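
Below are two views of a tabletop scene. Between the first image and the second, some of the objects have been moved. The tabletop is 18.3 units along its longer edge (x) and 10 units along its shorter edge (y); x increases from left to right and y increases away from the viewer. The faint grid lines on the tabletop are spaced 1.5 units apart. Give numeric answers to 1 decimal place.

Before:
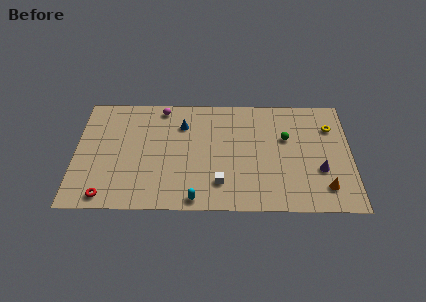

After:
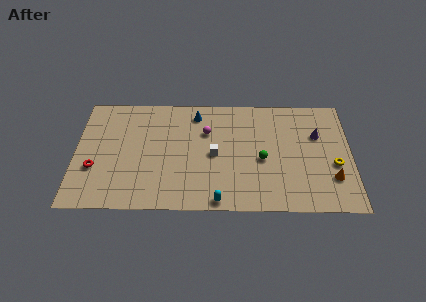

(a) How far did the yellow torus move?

3.3

The yellow torus moved from about (17.0, 7.3) to (17.2, 4.0), a distance of √(0.2² + 3.3²) ≈ 3.3.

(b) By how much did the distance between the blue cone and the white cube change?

-1.9

Before: roughly 5.7 units apart; after: 3.8. That's 1.9 units closer together.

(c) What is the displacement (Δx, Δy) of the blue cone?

(0.9, 1.0)

From the two frames, the blue cone sits at roughly (7.1, 7.4) before and (8.0, 8.4) after.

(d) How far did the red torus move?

2.5

From (2.1, 1.1) to (1.3, 3.5), the red torus covered √(0.8² + 2.4²) ≈ 2.5 units.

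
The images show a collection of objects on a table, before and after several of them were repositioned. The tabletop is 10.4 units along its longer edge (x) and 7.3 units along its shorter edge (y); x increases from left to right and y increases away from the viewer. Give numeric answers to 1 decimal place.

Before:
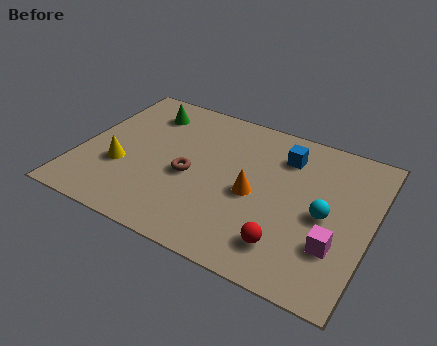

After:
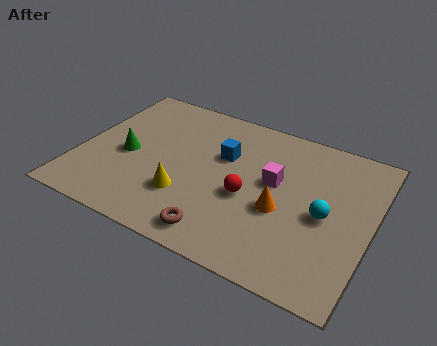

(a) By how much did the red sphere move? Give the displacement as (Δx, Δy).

(-1.6, 1.6)

The red sphere was at about (7.7, 1.5) and moved to about (6.1, 3.1).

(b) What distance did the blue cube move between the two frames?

2.3

The blue cube was near (7.1, 5.6) before and (5.0, 4.7) after, so it travelled √(2.1² + 0.9²) ≈ 2.3 units.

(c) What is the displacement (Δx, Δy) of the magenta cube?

(-2.4, 2.0)

From the two frames, the magenta cube sits at roughly (9.3, 2.2) before and (6.9, 4.2) after.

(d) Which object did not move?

the cyan sphere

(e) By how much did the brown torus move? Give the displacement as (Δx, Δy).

(1.4, -2.2)

From the two frames, the brown torus sits at roughly (4.0, 3.2) before and (5.4, 1.0) after.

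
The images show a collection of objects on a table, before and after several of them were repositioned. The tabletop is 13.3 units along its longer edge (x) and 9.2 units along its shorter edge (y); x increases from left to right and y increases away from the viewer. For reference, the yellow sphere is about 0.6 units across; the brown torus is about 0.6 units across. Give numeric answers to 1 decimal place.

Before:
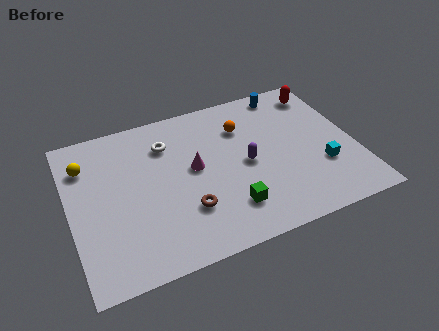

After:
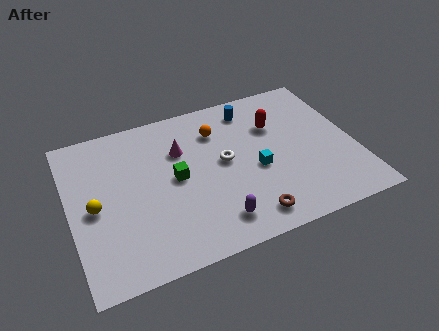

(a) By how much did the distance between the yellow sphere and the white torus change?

+2.3

They were about 3.8 units apart before and 6.1 after — 2.3 units further apart.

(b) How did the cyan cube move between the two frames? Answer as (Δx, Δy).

(-3.0, 0.9)

The cyan cube started near (11.6, 3.0) and ended near (8.6, 3.9).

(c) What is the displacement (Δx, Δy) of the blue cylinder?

(-1.8, -0.5)

The blue cylinder was at about (10.6, 8.2) and moved to about (8.8, 7.7).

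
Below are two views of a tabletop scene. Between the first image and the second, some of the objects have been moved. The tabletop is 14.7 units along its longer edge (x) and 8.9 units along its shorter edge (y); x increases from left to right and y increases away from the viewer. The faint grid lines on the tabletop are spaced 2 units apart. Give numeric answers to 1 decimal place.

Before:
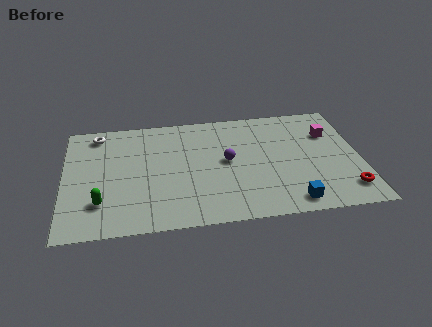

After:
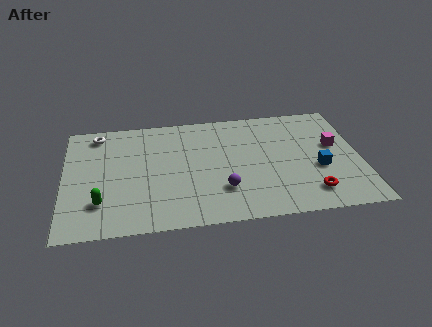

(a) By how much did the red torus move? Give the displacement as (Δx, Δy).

(-1.8, 0.0)

The red torus started near (13.9, 1.7) and ended near (12.1, 1.7).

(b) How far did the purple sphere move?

2.2

The purple sphere was near (8.1, 4.7) before and (7.8, 2.5) after, so it travelled √(0.3² + 2.2²) ≈ 2.2 units.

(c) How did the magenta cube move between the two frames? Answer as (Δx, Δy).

(0.2, -1.0)

The magenta cube started near (13.3, 6.2) and ended near (13.5, 5.2).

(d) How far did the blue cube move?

2.8

From (11.1, 1.1) to (12.6, 3.5), the blue cube covered √(1.5² + 2.4²) ≈ 2.8 units.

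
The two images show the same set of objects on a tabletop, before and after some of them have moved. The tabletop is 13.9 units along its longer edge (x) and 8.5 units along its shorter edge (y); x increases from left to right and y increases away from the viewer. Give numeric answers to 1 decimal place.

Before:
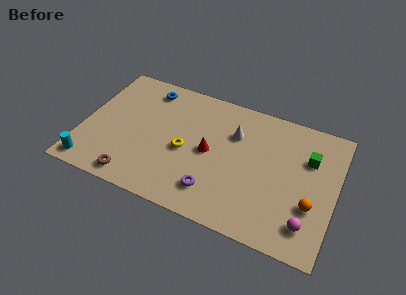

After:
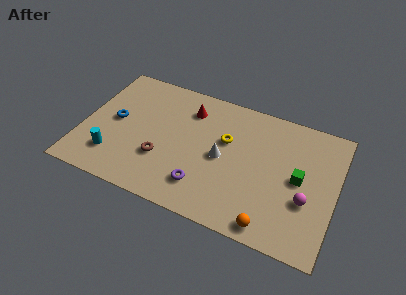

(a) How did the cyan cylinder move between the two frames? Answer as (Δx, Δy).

(1.1, 1.0)

The cyan cylinder was at about (0.8, 1.0) and moved to about (1.9, 2.0).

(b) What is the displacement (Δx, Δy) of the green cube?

(-0.4, -1.5)

The green cube started near (12.3, 5.8) and ended near (11.9, 4.3).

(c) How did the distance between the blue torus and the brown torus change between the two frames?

-3.0

Before: roughly 6.2 units apart; after: 3.2. That's 3.0 units closer together.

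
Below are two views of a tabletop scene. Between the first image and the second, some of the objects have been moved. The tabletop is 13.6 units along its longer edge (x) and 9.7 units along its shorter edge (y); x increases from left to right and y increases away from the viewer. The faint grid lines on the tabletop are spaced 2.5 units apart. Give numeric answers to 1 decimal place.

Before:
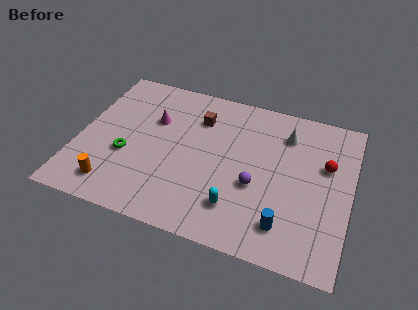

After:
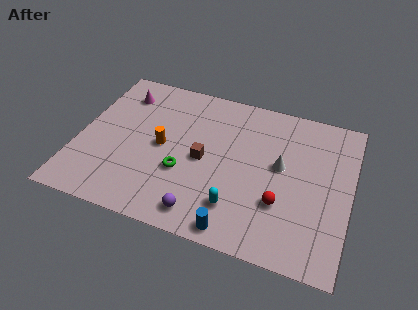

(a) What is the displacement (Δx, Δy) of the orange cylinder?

(2.1, 3.2)

The orange cylinder started near (2.1, 1.6) and ended near (4.2, 4.8).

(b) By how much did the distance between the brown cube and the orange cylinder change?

-4.6

The distance was about 6.7 in the first image and 2.1 in the second, so they moved 4.6 units closer together.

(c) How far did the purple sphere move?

3.5

From (9.0, 3.8) to (6.6, 1.3), the purple sphere covered √(2.4² + 2.5²) ≈ 3.5 units.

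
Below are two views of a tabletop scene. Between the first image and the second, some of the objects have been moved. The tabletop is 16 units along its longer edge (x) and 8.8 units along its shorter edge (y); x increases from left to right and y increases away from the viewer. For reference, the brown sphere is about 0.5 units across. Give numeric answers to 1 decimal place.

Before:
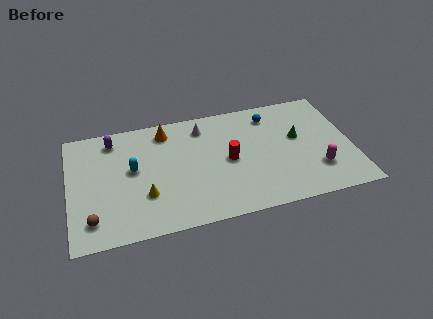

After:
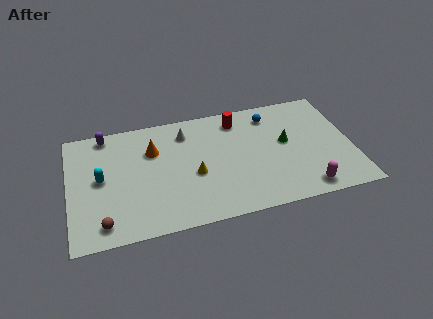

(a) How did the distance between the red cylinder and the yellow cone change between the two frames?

-0.5

They were about 5.0 units apart before and 4.5 after — 0.5 units closer together.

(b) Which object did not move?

the blue sphere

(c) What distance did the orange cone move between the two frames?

1.5

The orange cone was near (5.6, 7.4) before and (4.8, 6.1) after, so it travelled √(0.8² + 1.3²) ≈ 1.5 units.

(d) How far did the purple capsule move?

0.6

The purple capsule was near (2.6, 7.4) before and (2.2, 7.9) after, so it travelled √(0.4² + 0.5²) ≈ 0.6 units.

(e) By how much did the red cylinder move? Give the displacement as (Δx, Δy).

(0.7, 3.0)

The red cylinder started near (9.0, 4.3) and ended near (9.7, 7.3).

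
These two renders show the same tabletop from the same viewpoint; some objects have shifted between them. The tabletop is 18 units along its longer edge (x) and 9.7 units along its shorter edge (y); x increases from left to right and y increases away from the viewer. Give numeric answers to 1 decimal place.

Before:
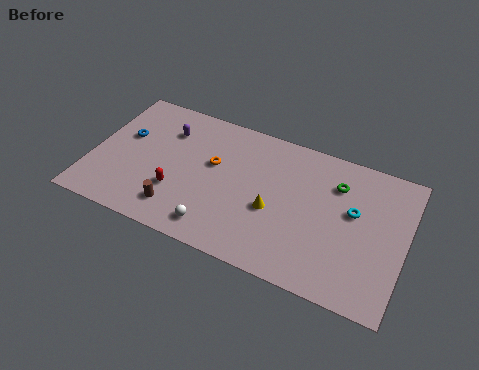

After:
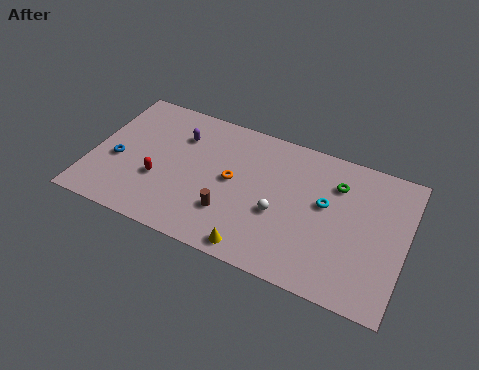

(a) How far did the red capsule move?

1.2

From (5.1, 3.1) to (4.0, 3.5), the red capsule covered √(1.1² + 0.4²) ≈ 1.2 units.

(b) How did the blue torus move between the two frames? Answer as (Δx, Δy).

(-0.2, -1.9)

From the two frames, the blue torus sits at roughly (1.7, 5.9) before and (1.5, 4.0) after.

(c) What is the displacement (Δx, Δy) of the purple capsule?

(0.8, -0.1)

From the two frames, the purple capsule sits at roughly (4.0, 7.2) before and (4.8, 7.1) after.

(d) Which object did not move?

the green torus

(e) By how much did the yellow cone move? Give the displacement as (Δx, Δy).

(-0.7, -3.0)

From the two frames, the yellow cone sits at roughly (10.6, 4.0) before and (9.9, 1.0) after.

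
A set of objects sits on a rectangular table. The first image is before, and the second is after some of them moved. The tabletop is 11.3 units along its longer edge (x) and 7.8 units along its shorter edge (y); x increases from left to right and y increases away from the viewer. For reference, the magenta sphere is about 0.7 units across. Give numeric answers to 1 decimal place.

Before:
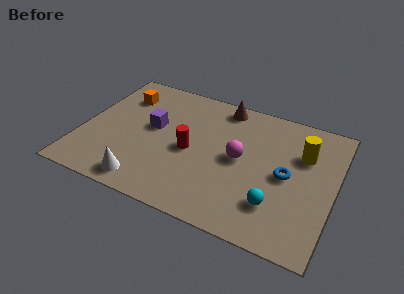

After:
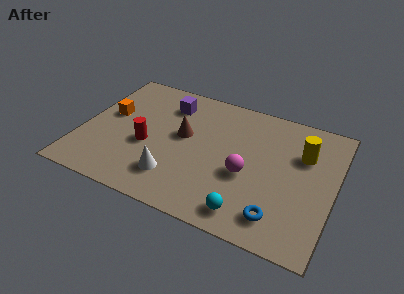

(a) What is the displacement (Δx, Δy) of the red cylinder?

(-1.9, -0.4)

The red cylinder was at about (4.9, 3.6) and moved to about (3.0, 3.2).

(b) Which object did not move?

the yellow cylinder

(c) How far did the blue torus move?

2.4

The blue torus moved from about (9.2, 3.8) to (9.1, 1.4), a distance of √(0.1² + 2.4²) ≈ 2.4.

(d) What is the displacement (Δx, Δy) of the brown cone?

(-1.5, -2.5)

The brown cone was at about (6.0, 6.9) and moved to about (4.5, 4.4).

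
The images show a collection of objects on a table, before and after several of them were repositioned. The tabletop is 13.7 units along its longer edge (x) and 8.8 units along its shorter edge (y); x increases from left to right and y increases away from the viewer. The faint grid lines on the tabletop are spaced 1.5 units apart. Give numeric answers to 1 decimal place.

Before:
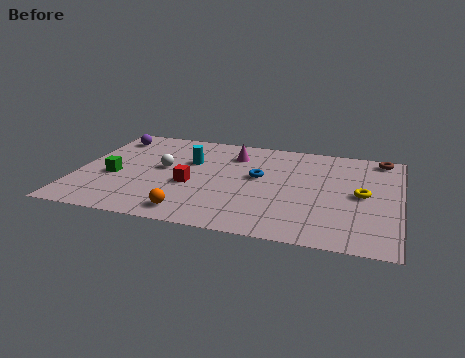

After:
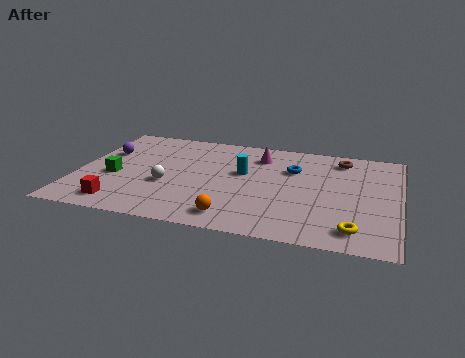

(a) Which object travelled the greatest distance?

the red cube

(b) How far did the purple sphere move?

1.5

The purple sphere was near (1.1, 7.2) before and (1.0, 5.7) after, so it travelled √(0.1² + 1.5²) ≈ 1.5 units.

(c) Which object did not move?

the green cube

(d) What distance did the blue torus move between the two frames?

1.7

The blue torus was near (7.7, 5.0) before and (9.1, 6.0) after, so it travelled √(1.4² + 1.0²) ≈ 1.7 units.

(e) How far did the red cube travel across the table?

3.6

The red cube moved from about (4.9, 3.6) to (2.1, 1.3), a distance of √(2.8² + 2.3²) ≈ 3.6.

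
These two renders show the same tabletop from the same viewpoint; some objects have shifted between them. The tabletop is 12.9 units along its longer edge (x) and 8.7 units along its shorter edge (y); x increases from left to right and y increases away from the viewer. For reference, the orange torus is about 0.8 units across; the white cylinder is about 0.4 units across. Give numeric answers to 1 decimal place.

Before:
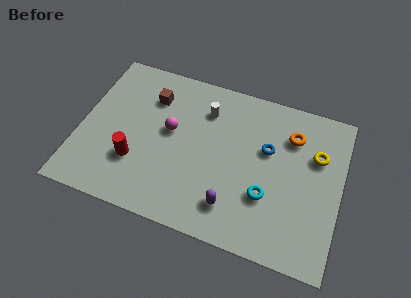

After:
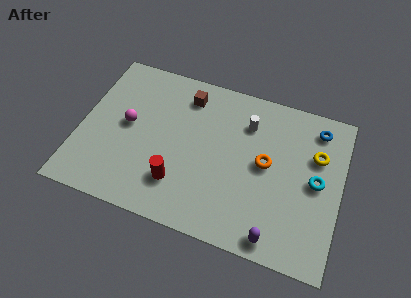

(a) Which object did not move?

the yellow torus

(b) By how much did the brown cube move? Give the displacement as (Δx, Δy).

(1.7, 0.6)

From the two frames, the brown cube sits at roughly (3.3, 6.5) before and (5.0, 7.1) after.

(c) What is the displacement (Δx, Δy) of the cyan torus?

(2.3, 1.5)

The cyan torus started near (9.4, 2.9) and ended near (11.7, 4.4).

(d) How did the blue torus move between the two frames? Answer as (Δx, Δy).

(2.3, 1.9)

From the two frames, the blue torus sits at roughly (9.2, 5.4) before and (11.5, 7.3) after.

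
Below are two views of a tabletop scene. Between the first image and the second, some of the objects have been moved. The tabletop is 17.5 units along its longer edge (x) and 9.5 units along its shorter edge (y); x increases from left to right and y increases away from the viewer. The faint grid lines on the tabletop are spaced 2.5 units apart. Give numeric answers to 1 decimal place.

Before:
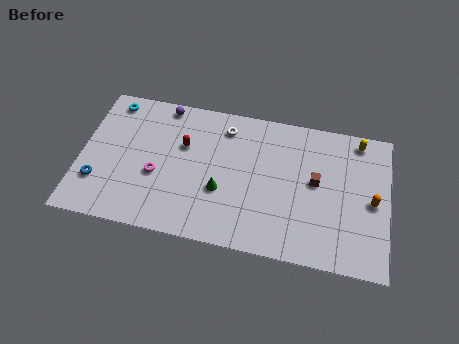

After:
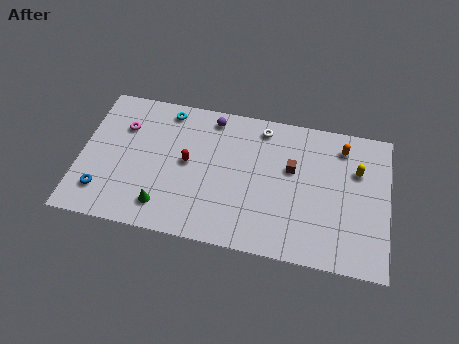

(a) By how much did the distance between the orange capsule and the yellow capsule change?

-2.3

They were about 4.0 units apart before and 1.7 after — 2.3 units closer together.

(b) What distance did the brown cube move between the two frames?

1.5

The brown cube was near (13.4, 5.2) before and (12.0, 5.8) after, so it travelled √(1.4² + 0.6²) ≈ 1.5 units.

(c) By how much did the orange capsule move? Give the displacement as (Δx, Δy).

(-1.8, 3.3)

From the two frames, the orange capsule sits at roughly (16.6, 4.5) before and (14.8, 7.8) after.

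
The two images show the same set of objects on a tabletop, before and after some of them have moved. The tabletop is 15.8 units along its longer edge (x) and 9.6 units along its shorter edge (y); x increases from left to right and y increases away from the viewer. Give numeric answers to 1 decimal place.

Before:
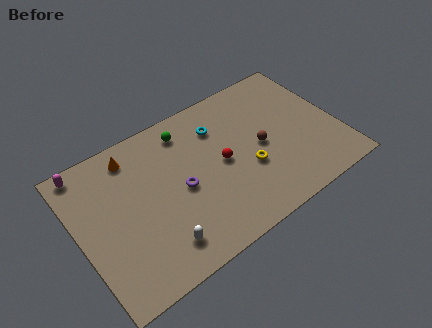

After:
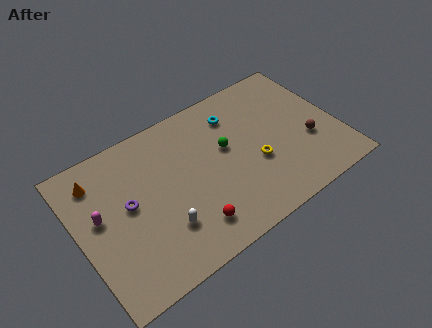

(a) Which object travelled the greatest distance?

the red sphere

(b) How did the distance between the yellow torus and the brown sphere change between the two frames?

+1.9

They were about 1.4 units apart before and 3.3 after — 1.9 units further apart.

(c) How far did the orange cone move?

2.2

From (3.7, 8.1) to (1.5, 7.7), the orange cone covered √(2.2² + 0.4²) ≈ 2.2 units.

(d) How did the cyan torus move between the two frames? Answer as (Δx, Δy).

(1.1, 0.3)

The cyan torus was at about (8.9, 7.2) and moved to about (10.0, 7.5).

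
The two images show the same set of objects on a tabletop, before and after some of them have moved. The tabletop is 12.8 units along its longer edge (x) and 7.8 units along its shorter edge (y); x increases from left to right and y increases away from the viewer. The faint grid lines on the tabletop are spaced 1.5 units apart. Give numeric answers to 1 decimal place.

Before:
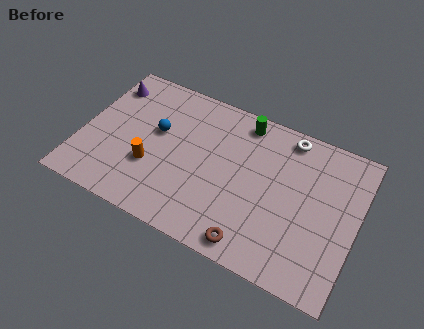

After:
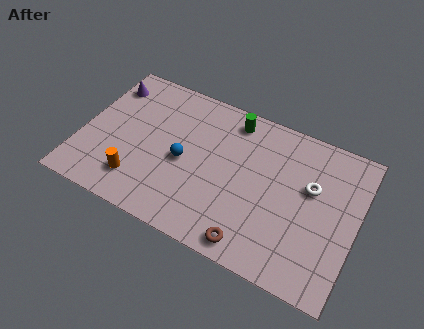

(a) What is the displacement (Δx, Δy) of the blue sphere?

(1.4, -1.0)

From the two frames, the blue sphere sits at roughly (3.4, 4.6) before and (4.8, 3.6) after.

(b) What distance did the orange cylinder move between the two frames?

1.1

The orange cylinder moved from about (3.4, 2.7) to (2.9, 1.7), a distance of √(0.5² + 1.0²) ≈ 1.1.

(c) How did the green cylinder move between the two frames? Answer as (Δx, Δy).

(-0.5, -0.1)

From the two frames, the green cylinder sits at roughly (7.2, 6.8) before and (6.7, 6.7) after.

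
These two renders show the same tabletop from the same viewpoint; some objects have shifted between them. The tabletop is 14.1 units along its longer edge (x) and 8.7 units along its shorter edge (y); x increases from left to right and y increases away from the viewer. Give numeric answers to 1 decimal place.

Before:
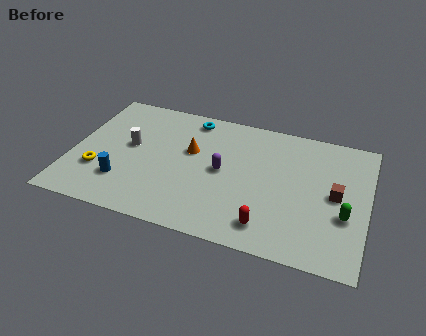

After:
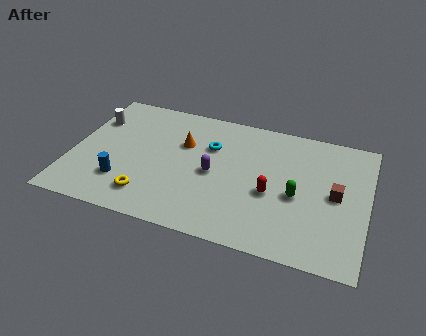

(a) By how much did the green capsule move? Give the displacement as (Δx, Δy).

(-2.3, 0.6)

The green capsule was at about (13.1, 3.2) and moved to about (10.8, 3.8).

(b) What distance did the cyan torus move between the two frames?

2.0

From (5.4, 7.6) to (6.5, 5.9), the cyan torus covered √(1.1² + 1.7²) ≈ 2.0 units.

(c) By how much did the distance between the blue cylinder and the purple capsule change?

-0.5

The distance was about 5.1 in the first image and 4.6 in the second, so they moved 0.5 units closer together.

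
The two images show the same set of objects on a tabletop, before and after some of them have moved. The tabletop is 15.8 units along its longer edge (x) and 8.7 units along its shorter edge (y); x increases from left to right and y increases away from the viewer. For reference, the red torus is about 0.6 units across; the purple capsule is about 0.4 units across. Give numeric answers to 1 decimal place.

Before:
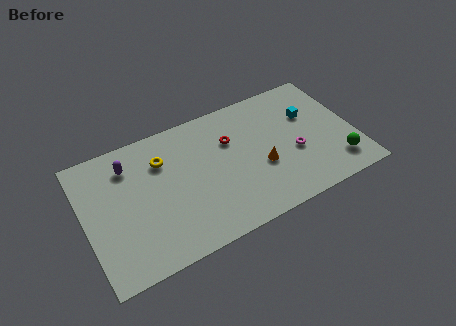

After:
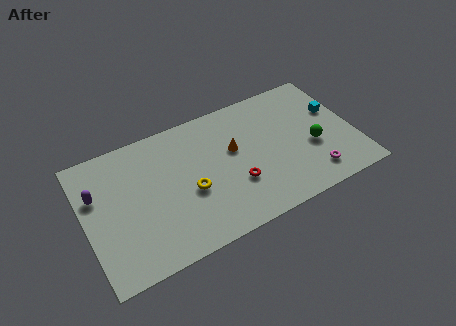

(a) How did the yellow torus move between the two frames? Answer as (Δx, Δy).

(1.3, -2.7)

The yellow torus was at about (4.7, 6.3) and moved to about (6.0, 3.6).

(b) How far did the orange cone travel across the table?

2.3

From (10.2, 3.4) to (8.8, 5.2), the orange cone covered √(1.4² + 1.8²) ≈ 2.3 units.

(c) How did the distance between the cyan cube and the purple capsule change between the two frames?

+3.4

They were about 10.7 units apart before and 14.1 after — 3.4 units further apart.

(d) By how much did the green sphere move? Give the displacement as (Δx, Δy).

(-1.2, 1.7)

From the two frames, the green sphere sits at roughly (14.5, 1.8) before and (13.3, 3.5) after.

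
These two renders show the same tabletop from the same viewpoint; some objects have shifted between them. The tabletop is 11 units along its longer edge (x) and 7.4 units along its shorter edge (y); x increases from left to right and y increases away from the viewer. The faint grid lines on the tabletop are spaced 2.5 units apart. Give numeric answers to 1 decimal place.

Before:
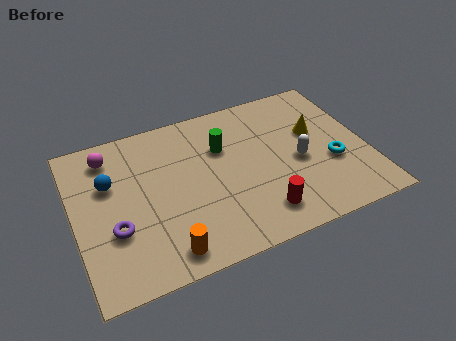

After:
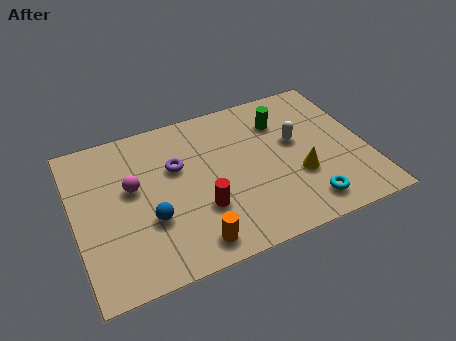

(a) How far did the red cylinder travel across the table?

2.3

The red cylinder moved from about (6.7, 1.4) to (4.6, 2.4), a distance of √(2.1² + 1.0²) ≈ 2.3.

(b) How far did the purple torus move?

3.3

The purple torus moved from about (1.4, 2.6) to (3.9, 4.7), a distance of √(2.5² + 2.1²) ≈ 3.3.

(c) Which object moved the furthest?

the purple torus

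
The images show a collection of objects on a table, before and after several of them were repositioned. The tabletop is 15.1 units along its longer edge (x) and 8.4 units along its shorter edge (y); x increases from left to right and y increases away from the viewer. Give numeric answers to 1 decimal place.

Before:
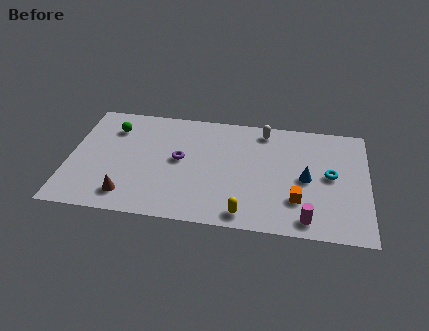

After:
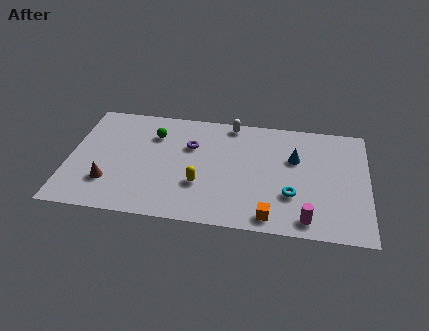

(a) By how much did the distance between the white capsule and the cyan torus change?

+1.4

They were about 4.5 units apart before and 5.9 after — 1.4 units further apart.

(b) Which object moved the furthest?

the yellow capsule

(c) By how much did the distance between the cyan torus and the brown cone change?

-1.3

They were about 10.5 units apart before and 9.2 after — 1.3 units closer together.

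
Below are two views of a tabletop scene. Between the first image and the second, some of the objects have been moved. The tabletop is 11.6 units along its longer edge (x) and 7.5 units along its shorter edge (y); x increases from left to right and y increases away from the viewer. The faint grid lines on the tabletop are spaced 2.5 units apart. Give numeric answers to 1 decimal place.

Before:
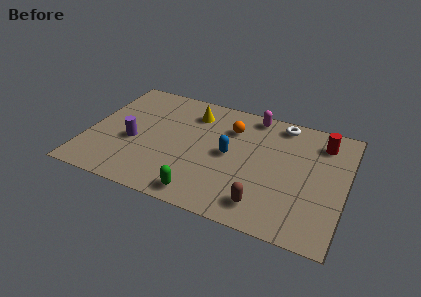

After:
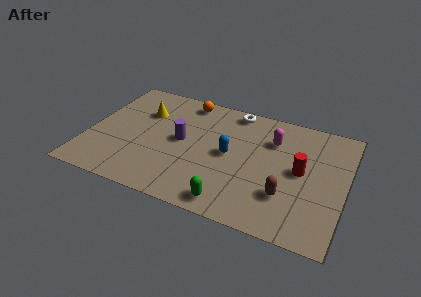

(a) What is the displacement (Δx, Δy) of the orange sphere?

(-2.2, 1.1)

The orange sphere was at about (6.3, 5.5) and moved to about (4.1, 6.6).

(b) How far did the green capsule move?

1.3

The green capsule moved from about (5.5, 0.9) to (6.8, 0.9), a distance of √(1.3² + 0.0²) ≈ 1.3.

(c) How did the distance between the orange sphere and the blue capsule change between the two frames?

+1.9

They were about 1.7 units apart before and 3.6 after — 1.9 units further apart.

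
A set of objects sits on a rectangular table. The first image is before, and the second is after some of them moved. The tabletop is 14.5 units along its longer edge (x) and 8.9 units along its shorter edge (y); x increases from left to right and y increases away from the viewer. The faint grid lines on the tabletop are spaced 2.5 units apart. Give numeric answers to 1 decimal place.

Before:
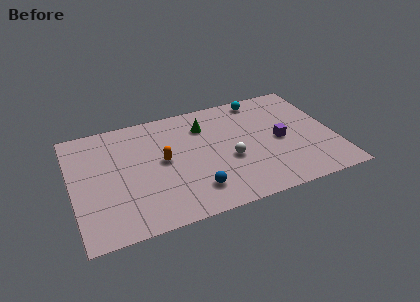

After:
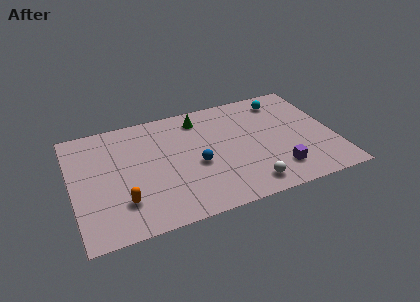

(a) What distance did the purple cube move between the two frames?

2.3

The purple cube moved from about (11.5, 4.2) to (11.1, 1.9), a distance of √(0.4² + 2.3²) ≈ 2.3.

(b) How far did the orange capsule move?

3.4

The orange capsule was near (5.0, 4.7) before and (2.6, 2.3) after, so it travelled √(2.4² + 2.4²) ≈ 3.4 units.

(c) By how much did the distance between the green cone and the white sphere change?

+3.2

The distance was about 3.3 in the first image and 6.5 in the second, so they moved 3.2 units further apart.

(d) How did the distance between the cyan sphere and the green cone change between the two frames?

+1.2

The distance was about 3.5 in the first image and 4.7 in the second, so they moved 1.2 units further apart.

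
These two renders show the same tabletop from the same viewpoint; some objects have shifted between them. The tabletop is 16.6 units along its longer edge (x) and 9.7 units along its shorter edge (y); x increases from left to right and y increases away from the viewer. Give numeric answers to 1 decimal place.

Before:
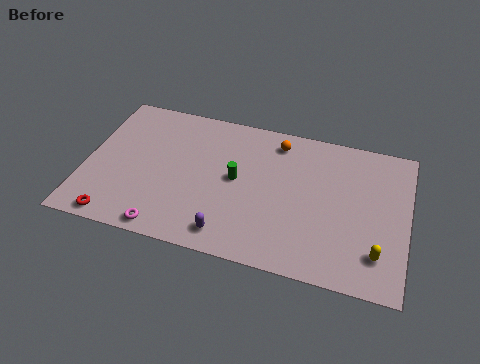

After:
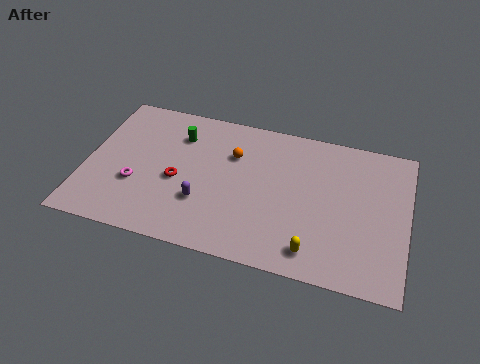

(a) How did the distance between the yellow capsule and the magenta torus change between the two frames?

-1.3

The distance was about 10.8 in the first image and 9.5 in the second, so they moved 1.3 units closer together.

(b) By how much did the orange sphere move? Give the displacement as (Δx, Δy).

(-2.2, -1.5)

From the two frames, the orange sphere sits at roughly (9.7, 8.2) before and (7.5, 6.7) after.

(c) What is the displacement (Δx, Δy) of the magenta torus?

(-1.8, 2.5)

The magenta torus was at about (4.5, 0.9) and moved to about (2.7, 3.4).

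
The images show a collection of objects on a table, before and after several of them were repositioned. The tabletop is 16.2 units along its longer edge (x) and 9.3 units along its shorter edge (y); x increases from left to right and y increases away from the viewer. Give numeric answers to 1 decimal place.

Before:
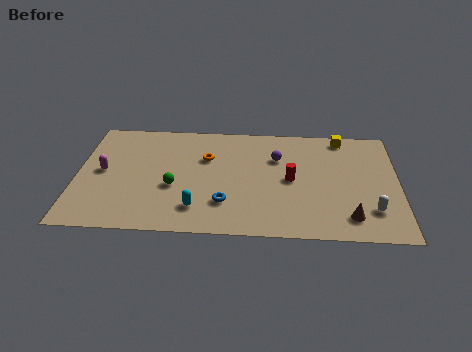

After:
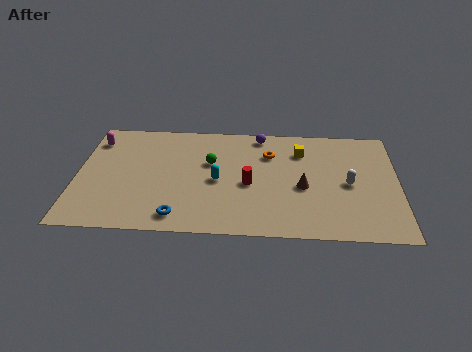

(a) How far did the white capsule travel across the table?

2.4

The white capsule moved from about (14.8, 2.3) to (13.7, 4.4), a distance of √(1.1² + 2.1²) ≈ 2.4.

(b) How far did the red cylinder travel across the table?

2.2

The red cylinder was near (10.8, 4.6) before and (8.7, 4.1) after, so it travelled √(2.1² + 0.5²) ≈ 2.2 units.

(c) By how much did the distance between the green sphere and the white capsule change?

-2.9

Before: roughly 10.0 units apart; after: 7.1. That's 2.9 units closer together.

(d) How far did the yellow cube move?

2.5

From (13.4, 8.3) to (11.3, 7.0), the yellow cube covered √(2.1² + 1.3²) ≈ 2.5 units.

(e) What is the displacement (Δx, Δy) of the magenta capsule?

(-0.5, 2.6)

From the two frames, the magenta capsule sits at roughly (1.3, 4.8) before and (0.8, 7.4) after.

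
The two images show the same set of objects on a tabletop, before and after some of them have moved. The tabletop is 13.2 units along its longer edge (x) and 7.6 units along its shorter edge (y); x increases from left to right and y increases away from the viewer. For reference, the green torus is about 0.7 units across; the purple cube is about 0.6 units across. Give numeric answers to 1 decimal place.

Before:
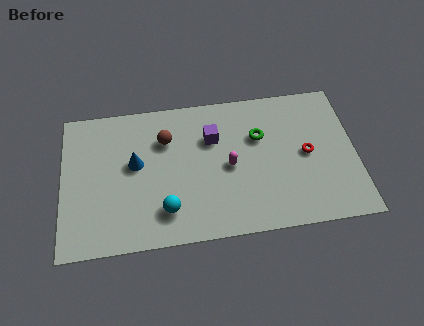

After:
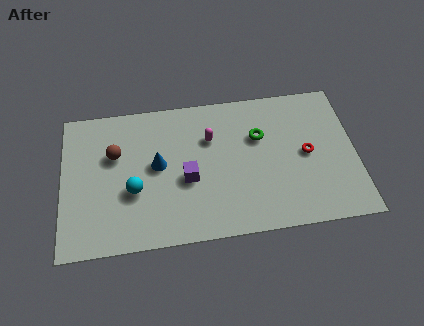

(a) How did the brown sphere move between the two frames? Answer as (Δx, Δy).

(-2.3, -0.5)

From the two frames, the brown sphere sits at roughly (4.7, 5.4) before and (2.4, 4.9) after.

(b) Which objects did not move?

the green torus and the red torus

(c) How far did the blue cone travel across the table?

1.0

The blue cone was near (3.3, 4.3) before and (4.3, 4.1) after, so it travelled √(1.0² + 0.2²) ≈ 1.0 units.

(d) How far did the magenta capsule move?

1.8

The magenta capsule moved from about (7.5, 3.6) to (6.7, 5.2), a distance of √(0.8² + 1.6²) ≈ 1.8.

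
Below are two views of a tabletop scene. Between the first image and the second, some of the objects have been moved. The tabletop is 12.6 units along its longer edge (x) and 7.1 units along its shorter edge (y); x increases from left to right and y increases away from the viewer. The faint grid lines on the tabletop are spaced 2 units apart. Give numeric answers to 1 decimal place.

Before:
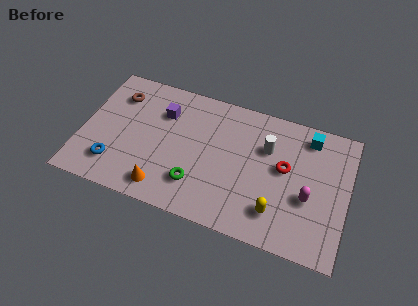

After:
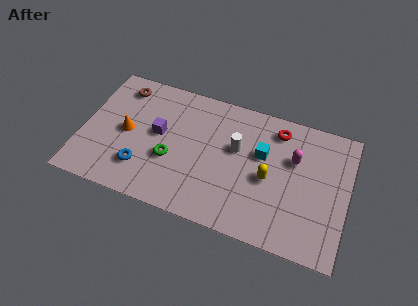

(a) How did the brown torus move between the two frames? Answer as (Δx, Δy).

(0.1, 0.5)

The brown torus was at about (1.5, 5.4) and moved to about (1.6, 5.9).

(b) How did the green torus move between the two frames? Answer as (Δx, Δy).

(-1.3, 0.9)

The green torus was at about (5.6, 1.8) and moved to about (4.3, 2.7).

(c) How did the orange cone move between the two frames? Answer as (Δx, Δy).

(-2.0, 2.4)

From the two frames, the orange cone sits at roughly (4.1, 1.1) before and (2.1, 3.5) after.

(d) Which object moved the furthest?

the orange cone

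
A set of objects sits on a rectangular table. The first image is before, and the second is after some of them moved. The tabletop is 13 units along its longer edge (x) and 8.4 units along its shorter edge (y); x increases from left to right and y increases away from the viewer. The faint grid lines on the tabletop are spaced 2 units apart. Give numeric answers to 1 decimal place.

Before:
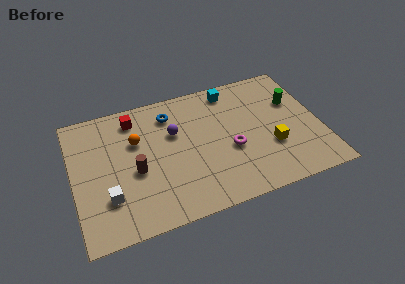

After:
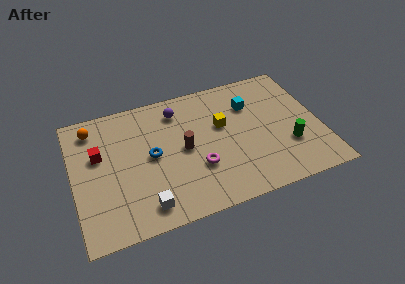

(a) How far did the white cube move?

2.1

From (1.7, 2.4) to (3.5, 1.3), the white cube covered √(1.8² + 1.1²) ≈ 2.1 units.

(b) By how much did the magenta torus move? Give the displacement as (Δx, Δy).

(-1.8, -0.6)

The magenta torus started near (8.2, 3.4) and ended near (6.4, 2.8).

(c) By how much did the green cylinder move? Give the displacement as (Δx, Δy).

(-0.6, -2.8)

The green cylinder was at about (11.8, 5.5) and moved to about (11.2, 2.7).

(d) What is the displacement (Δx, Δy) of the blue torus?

(-1.2, -2.4)

The blue torus started near (5.3, 6.7) and ended near (4.1, 4.3).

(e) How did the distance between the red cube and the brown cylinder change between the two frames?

+1.1

They were about 3.4 units apart before and 4.5 after — 1.1 units further apart.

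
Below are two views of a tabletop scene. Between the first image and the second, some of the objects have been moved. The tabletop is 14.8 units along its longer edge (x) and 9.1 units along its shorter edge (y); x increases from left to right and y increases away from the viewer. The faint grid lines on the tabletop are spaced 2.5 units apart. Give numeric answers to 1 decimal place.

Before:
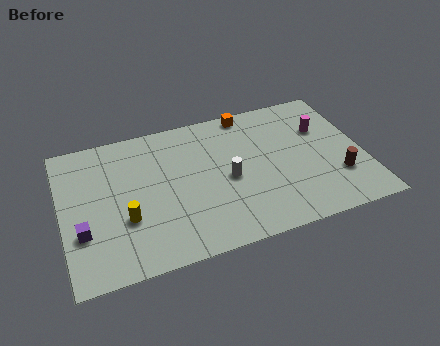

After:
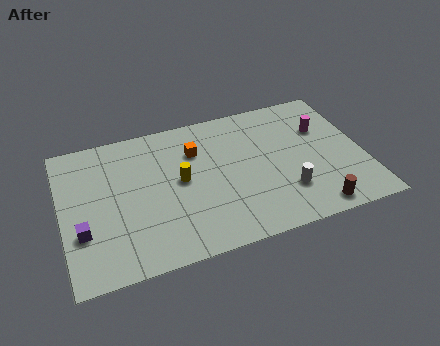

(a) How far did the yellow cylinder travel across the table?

3.2

From (3.0, 3.2) to (5.8, 4.8), the yellow cylinder covered √(2.8² + 1.6²) ≈ 3.2 units.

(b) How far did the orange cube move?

3.3

From (9.5, 8.3) to (6.7, 6.5), the orange cube covered √(2.8² + 1.8²) ≈ 3.3 units.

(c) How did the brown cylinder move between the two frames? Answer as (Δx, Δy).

(-1.4, -1.7)

The brown cylinder was at about (13.4, 2.7) and moved to about (12.0, 1.0).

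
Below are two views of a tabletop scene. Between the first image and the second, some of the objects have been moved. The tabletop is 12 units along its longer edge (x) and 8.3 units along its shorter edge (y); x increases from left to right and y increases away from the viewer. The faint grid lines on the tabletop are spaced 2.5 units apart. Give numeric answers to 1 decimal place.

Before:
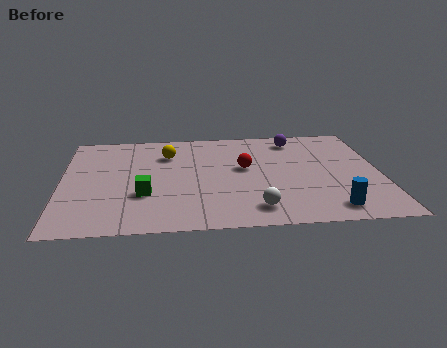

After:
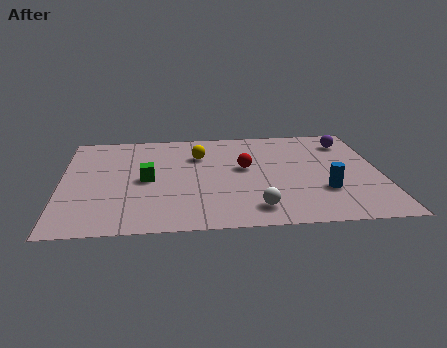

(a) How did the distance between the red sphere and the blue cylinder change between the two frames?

-1.1

They were about 4.7 units apart before and 3.6 after — 1.1 units closer together.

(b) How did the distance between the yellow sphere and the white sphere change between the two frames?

-0.8

Before: roughly 5.7 units apart; after: 4.9. That's 0.8 units closer together.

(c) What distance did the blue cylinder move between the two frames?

1.4

The blue cylinder moved from about (10.0, 1.2) to (9.8, 2.6), a distance of √(0.2² + 1.4²) ≈ 1.4.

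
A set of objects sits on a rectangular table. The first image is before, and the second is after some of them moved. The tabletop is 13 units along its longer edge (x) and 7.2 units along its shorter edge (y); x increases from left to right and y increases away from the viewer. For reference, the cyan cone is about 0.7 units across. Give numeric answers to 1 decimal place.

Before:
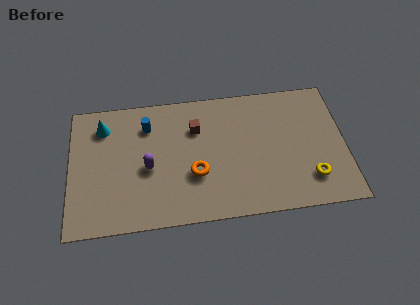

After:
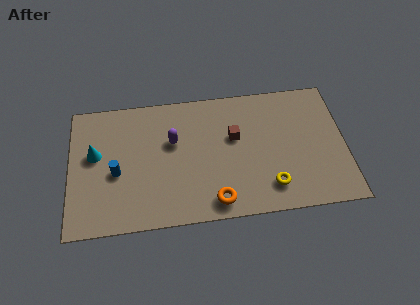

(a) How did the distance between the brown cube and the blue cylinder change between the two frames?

+3.4

The distance was about 2.3 in the first image and 5.7 in the second, so they moved 3.4 units further apart.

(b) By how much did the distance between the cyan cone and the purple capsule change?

+0.4

The distance was about 3.3 in the first image and 3.7 in the second, so they moved 0.4 units further apart.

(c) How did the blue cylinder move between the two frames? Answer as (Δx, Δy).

(-1.5, -2.4)

The blue cylinder started near (3.7, 5.5) and ended near (2.2, 3.1).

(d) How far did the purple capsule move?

1.8

The purple capsule was near (3.7, 3.2) before and (4.9, 4.5) after, so it travelled √(1.2² + 1.3²) ≈ 1.8 units.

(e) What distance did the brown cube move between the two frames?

1.9

The brown cube was near (6.0, 5.1) before and (7.8, 4.4) after, so it travelled √(1.8² + 0.7²) ≈ 1.9 units.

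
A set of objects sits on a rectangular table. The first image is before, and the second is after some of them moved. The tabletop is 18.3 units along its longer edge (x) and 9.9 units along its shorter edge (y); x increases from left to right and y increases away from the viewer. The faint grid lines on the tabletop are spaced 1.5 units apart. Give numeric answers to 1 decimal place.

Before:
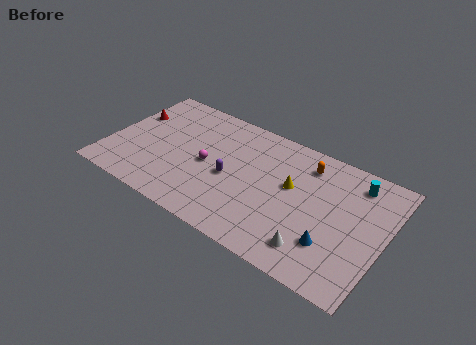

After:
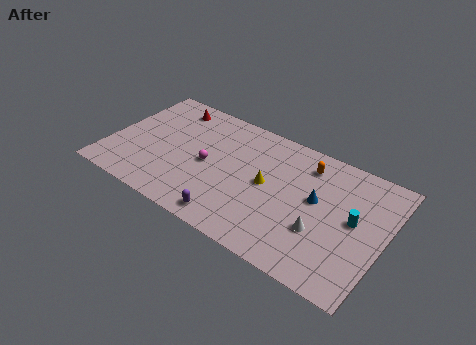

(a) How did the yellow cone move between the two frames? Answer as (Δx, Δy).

(-1.5, -0.7)

The yellow cone was at about (12.1, 5.8) and moved to about (10.6, 5.1).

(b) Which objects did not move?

the orange capsule and the magenta sphere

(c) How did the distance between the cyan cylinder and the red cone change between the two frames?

-1.7

They were about 15.1 units apart before and 13.4 after — 1.7 units closer together.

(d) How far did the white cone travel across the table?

1.5

The white cone was near (14.2, 1.9) before and (14.4, 3.4) after, so it travelled √(0.2² + 1.5²) ≈ 1.5 units.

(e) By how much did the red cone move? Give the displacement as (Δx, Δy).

(2.3, 1.9)

From the two frames, the red cone sits at roughly (1.0, 6.5) before and (3.3, 8.4) after.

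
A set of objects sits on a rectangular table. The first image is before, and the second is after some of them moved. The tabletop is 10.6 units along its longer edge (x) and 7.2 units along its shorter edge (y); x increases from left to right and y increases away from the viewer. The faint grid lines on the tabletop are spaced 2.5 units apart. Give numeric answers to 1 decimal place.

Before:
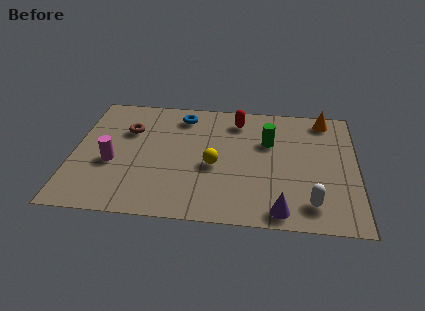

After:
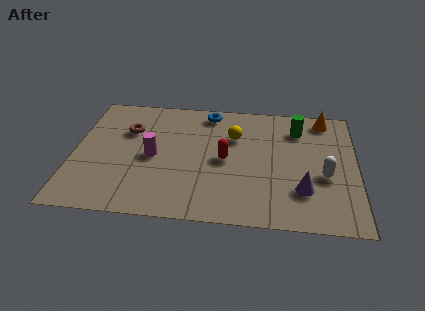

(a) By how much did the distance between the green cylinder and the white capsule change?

-0.9

Before: roughly 3.8 units apart; after: 2.9. That's 0.9 units closer together.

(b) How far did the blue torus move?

1.0

From (4.0, 6.0) to (5.0, 6.3), the blue torus covered √(1.0² + 0.3²) ≈ 1.0 units.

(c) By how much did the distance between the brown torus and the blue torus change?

+1.0

They were about 2.3 units apart before and 3.3 after — 1.0 units further apart.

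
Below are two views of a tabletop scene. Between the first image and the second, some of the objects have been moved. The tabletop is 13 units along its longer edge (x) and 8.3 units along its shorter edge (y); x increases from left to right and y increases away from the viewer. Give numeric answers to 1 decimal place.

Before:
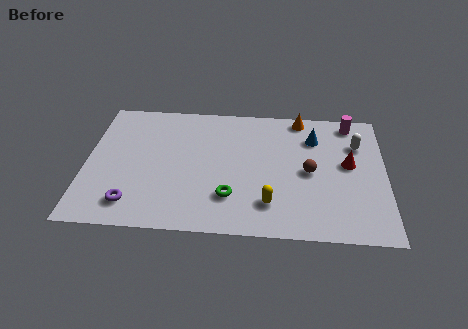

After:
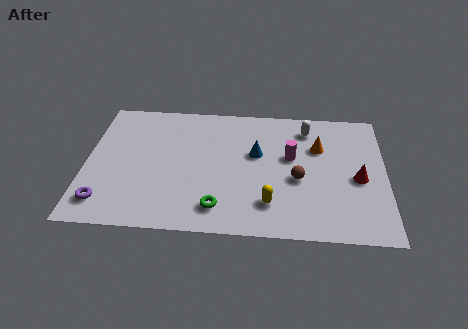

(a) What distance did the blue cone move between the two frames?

2.8

The blue cone was near (9.9, 6.2) before and (7.4, 5.0) after, so it travelled √(2.5² + 1.2²) ≈ 2.8 units.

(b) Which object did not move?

the yellow capsule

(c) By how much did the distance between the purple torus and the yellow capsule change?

+1.2

The distance was about 5.9 in the first image and 7.1 in the second, so they moved 1.2 units further apart.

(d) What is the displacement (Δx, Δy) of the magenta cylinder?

(-2.6, -2.4)

From the two frames, the magenta cylinder sits at roughly (11.5, 7.3) before and (8.9, 4.9) after.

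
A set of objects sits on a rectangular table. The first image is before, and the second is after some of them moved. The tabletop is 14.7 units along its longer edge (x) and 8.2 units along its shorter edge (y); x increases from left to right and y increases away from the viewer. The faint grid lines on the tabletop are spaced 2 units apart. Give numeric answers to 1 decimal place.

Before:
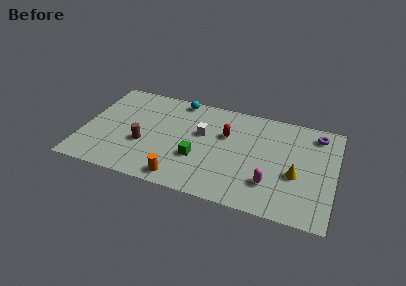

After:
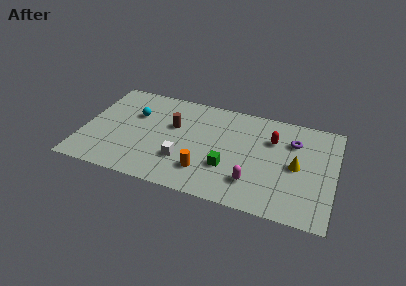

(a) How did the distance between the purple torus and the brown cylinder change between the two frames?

-3.6

The distance was about 10.6 in the first image and 7.0 in the second, so they moved 3.6 units closer together.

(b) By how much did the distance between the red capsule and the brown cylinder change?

+0.6

The distance was about 5.2 in the first image and 5.8 in the second, so they moved 0.6 units further apart.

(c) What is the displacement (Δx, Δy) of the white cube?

(-0.9, -2.5)

The white cube started near (6.9, 5.0) and ended near (6.0, 2.5).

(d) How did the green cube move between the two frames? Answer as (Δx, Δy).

(1.8, -0.2)

The green cube was at about (6.8, 2.9) and moved to about (8.6, 2.7).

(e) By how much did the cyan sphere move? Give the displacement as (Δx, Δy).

(-2.4, -2.0)

The cyan sphere started near (5.3, 7.4) and ended near (2.9, 5.4).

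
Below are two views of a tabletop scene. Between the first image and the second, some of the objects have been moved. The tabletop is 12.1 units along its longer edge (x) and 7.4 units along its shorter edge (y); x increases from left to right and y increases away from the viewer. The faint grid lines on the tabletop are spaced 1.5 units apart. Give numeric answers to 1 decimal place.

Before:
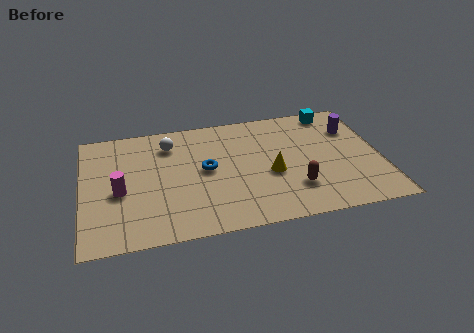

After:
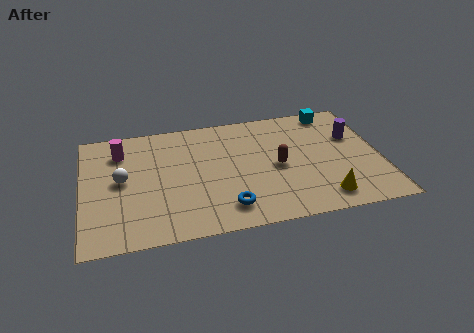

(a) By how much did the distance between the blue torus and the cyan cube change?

+1.0

The distance was about 6.0 in the first image and 7.0 in the second, so they moved 1.0 units further apart.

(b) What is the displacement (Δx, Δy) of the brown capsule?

(-0.6, 1.5)

The brown capsule was at about (8.5, 2.0) and moved to about (7.9, 3.5).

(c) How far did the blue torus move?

2.6

The blue torus was near (5.0, 3.9) before and (5.7, 1.4) after, so it travelled √(0.7² + 2.5²) ≈ 2.6 units.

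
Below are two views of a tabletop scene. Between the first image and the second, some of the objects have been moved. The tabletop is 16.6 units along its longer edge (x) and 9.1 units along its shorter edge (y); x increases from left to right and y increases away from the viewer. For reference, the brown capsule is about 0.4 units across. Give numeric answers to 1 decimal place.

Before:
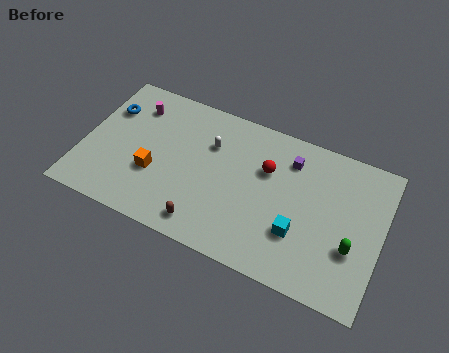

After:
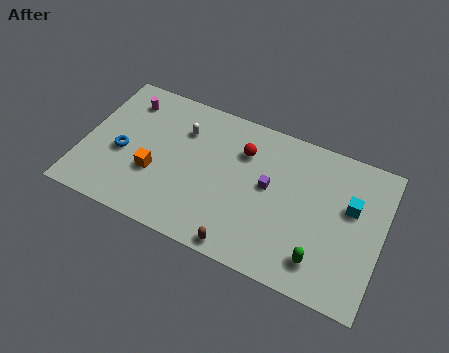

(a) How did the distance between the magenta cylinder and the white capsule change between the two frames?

-1.1

They were about 4.5 units apart before and 3.4 after — 1.1 units closer together.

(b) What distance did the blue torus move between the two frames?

2.7

The blue torus moved from about (1.1, 6.4) to (2.2, 3.9), a distance of √(1.1² + 2.5²) ≈ 2.7.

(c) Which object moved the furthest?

the cyan cube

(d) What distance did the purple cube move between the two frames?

2.3

From (11.3, 7.1) to (10.3, 5.0), the purple cube covered √(1.0² + 2.1²) ≈ 2.3 units.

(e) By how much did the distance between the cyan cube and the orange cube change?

+2.8

The distance was about 8.1 in the first image and 10.9 in the second, so they moved 2.8 units further apart.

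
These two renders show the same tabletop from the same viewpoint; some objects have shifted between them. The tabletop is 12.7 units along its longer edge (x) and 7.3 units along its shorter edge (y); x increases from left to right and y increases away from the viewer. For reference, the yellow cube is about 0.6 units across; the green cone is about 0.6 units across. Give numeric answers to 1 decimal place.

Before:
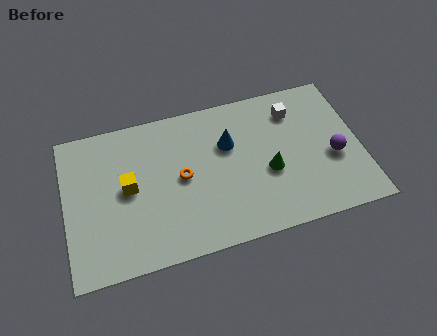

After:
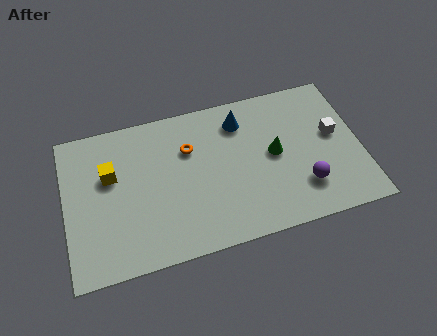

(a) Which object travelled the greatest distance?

the white cube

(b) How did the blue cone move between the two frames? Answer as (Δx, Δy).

(0.6, 1.0)

The blue cone started near (7.1, 4.8) and ended near (7.7, 5.8).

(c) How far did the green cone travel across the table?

0.9

The green cone moved from about (8.7, 3.0) to (9.0, 3.8), a distance of √(0.3² + 0.8²) ≈ 0.9.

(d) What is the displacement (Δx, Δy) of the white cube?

(1.6, -1.6)

From the two frames, the white cube sits at roughly (10.0, 5.7) before and (11.6, 4.1) after.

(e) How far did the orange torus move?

1.4

The orange torus moved from about (5.0, 3.7) to (5.4, 5.0), a distance of √(0.4² + 1.3²) ≈ 1.4.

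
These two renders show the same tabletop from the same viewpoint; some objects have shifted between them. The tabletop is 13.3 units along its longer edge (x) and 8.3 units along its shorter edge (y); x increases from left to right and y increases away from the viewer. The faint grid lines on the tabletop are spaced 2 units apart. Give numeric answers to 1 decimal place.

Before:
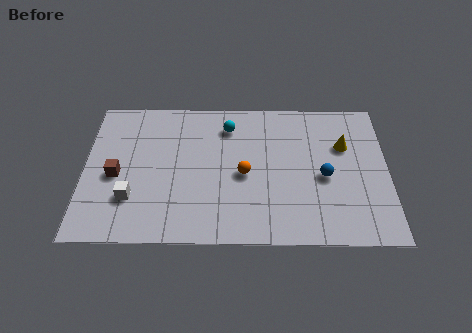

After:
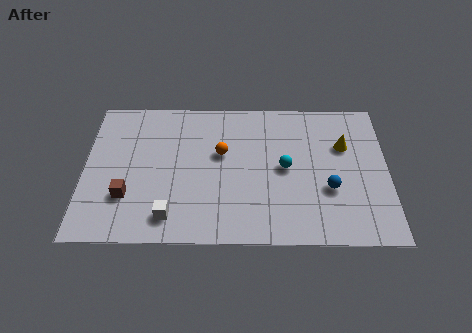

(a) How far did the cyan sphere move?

3.5

The cyan sphere moved from about (6.3, 6.6) to (8.8, 4.2), a distance of √(2.5² + 2.4²) ≈ 3.5.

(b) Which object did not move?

the yellow cone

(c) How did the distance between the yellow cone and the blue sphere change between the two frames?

+0.6

The distance was about 2.0 in the first image and 2.6 in the second, so they moved 0.6 units further apart.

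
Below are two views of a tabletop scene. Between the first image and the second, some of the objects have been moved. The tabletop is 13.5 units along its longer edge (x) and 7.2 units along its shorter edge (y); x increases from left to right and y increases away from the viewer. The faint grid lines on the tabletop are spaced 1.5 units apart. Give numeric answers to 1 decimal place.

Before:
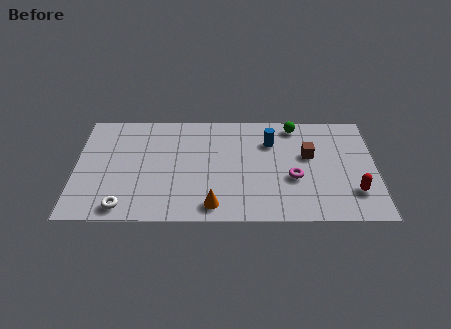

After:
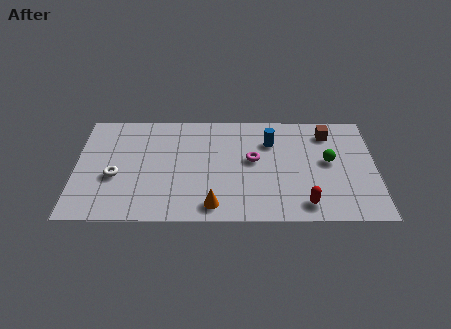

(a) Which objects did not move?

the orange cone and the blue cylinder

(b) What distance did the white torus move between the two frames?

2.0

From (2.2, 0.9) to (1.8, 2.9), the white torus covered √(0.4² + 2.0²) ≈ 2.0 units.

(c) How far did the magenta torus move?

2.2

The magenta torus moved from about (9.8, 2.8) to (8.0, 4.0), a distance of √(1.8² + 1.2²) ≈ 2.2.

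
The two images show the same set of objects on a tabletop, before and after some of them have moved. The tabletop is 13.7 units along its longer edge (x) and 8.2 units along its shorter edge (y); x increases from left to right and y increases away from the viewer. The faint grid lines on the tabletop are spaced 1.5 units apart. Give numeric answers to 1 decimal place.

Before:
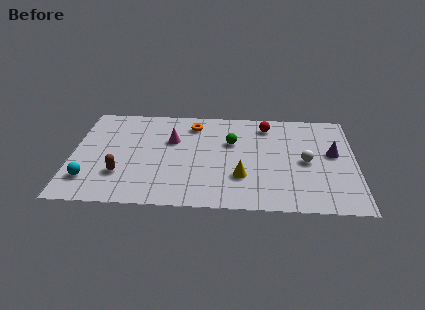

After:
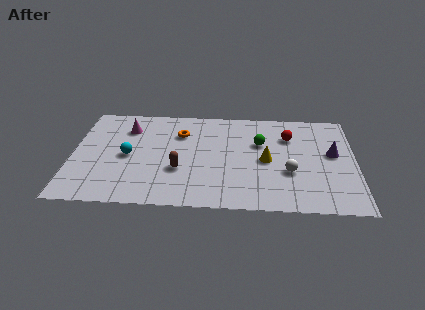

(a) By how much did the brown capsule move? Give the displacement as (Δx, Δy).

(2.8, 0.5)

The brown capsule was at about (2.4, 2.4) and moved to about (5.2, 2.9).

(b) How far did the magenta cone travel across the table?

2.4

From (4.8, 5.3) to (2.6, 6.2), the magenta cone covered √(2.2² + 0.9²) ≈ 2.4 units.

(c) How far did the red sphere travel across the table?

1.4

From (9.4, 6.8) to (10.5, 5.9), the red sphere covered √(1.1² + 0.9²) ≈ 1.4 units.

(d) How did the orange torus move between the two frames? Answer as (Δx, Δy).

(-0.6, -0.8)

The orange torus started near (5.8, 6.7) and ended near (5.2, 5.9).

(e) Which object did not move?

the purple cone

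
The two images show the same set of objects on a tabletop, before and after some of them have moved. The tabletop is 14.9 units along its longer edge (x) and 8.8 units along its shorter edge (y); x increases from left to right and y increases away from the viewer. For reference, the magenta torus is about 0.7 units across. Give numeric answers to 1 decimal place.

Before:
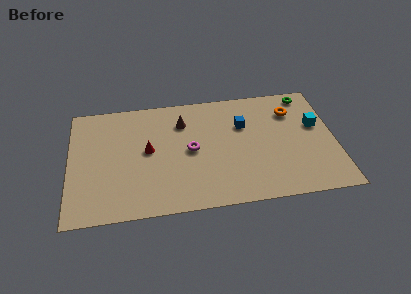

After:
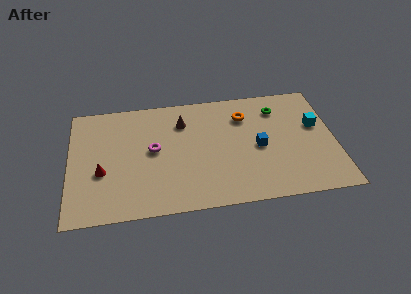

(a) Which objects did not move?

the cyan cube and the brown cone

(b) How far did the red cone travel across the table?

2.9

The red cone moved from about (4.4, 4.7) to (1.8, 3.4), a distance of √(2.6² + 1.3²) ≈ 2.9.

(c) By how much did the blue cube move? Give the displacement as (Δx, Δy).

(0.8, -1.8)

The blue cube was at about (9.8, 5.9) and moved to about (10.6, 4.1).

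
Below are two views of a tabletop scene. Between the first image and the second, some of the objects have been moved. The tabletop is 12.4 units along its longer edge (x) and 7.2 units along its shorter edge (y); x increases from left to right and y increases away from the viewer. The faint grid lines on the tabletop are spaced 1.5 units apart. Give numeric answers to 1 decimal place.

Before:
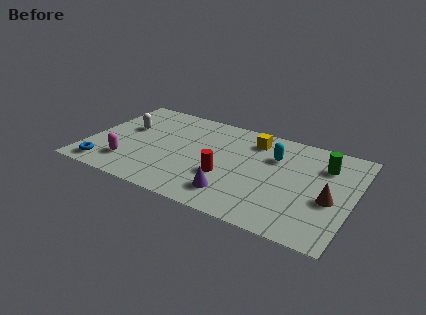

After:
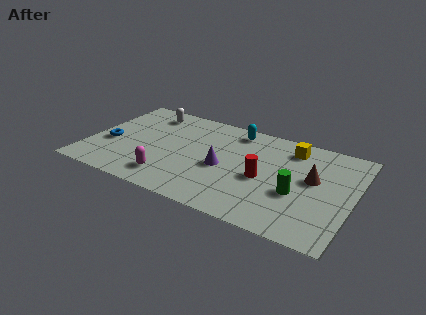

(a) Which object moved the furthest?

the green cylinder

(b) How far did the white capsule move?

1.8

The white capsule moved from about (1.6, 4.4) to (2.4, 6.0), a distance of √(0.8² + 1.6²) ≈ 1.8.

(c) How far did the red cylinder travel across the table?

1.8

The red cylinder was near (6.6, 2.6) before and (8.3, 3.2) after, so it travelled √(1.7² + 0.6²) ≈ 1.8 units.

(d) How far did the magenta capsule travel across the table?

2.0

The magenta capsule moved from about (2.1, 1.7) to (4.1, 1.4), a distance of √(2.0² + 0.3²) ≈ 2.0.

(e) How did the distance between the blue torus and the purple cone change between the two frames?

-0.6

The distance was about 6.0 in the first image and 5.4 in the second, so they moved 0.6 units closer together.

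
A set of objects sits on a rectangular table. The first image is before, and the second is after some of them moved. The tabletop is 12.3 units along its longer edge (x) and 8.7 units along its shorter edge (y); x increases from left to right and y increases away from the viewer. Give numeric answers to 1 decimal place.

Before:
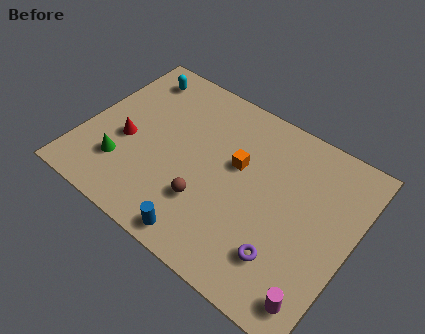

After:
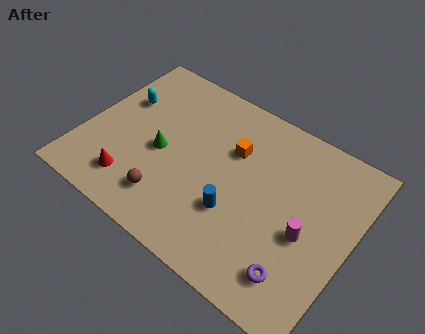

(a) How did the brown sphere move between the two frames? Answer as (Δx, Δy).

(-1.6, -0.8)

The brown sphere was at about (6.0, 2.6) and moved to about (4.4, 1.8).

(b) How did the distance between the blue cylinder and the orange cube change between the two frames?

-1.4

They were about 4.4 units apart before and 3.0 after — 1.4 units closer together.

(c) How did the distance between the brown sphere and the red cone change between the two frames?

-2.4

They were about 4.1 units apart before and 1.7 after — 2.4 units closer together.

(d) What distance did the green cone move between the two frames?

2.2

The green cone moved from about (2.1, 2.3) to (3.6, 3.9), a distance of √(1.5² + 1.6²) ≈ 2.2.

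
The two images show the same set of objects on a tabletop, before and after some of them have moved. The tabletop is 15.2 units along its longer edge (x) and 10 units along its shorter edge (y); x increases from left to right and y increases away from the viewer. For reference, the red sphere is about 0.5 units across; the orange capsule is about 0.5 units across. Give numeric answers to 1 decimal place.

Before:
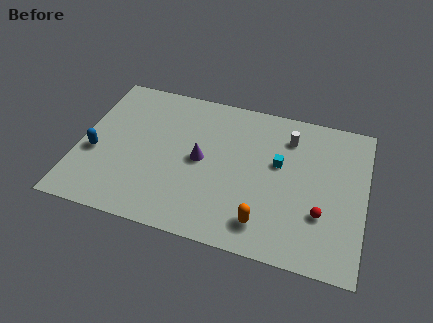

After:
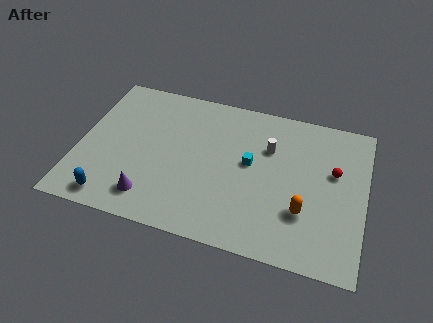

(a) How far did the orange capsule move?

2.4

From (10.1, 1.8) to (12.1, 3.1), the orange capsule covered √(2.0² + 1.3²) ≈ 2.4 units.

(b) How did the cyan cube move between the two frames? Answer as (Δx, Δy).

(-1.5, -0.4)

From the two frames, the cyan cube sits at roughly (10.6, 5.9) before and (9.1, 5.5) after.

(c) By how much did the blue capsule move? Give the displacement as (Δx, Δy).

(1.2, -2.8)

The blue capsule was at about (0.9, 4.0) and moved to about (2.1, 1.2).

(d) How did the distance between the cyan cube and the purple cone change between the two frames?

+2.0

They were about 4.2 units apart before and 6.2 after — 2.0 units further apart.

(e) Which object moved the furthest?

the purple cone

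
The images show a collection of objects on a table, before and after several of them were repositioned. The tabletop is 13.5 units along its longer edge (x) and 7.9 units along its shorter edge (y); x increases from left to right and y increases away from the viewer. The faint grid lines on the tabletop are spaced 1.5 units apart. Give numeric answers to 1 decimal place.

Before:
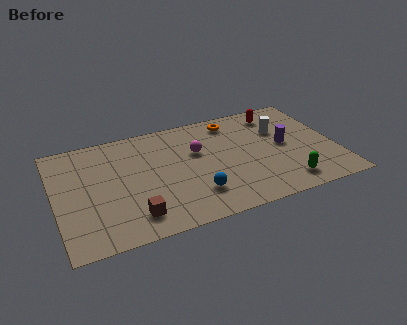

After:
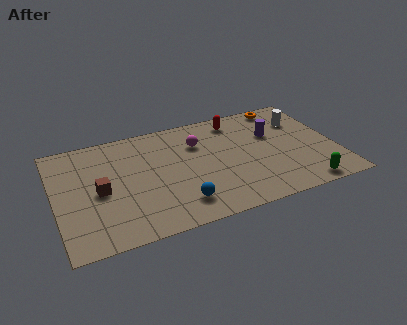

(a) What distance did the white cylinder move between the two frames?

1.2

The white cylinder was near (11.0, 5.3) before and (12.1, 5.7) after, so it travelled √(1.1² + 0.4²) ≈ 1.2 units.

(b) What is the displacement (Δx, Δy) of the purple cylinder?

(-0.5, 1.0)

From the two frames, the purple cylinder sits at roughly (11.1, 4.1) before and (10.6, 5.1) after.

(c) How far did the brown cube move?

2.6

The brown cube moved from about (3.5, 1.5) to (2.1, 3.7), a distance of √(1.4² + 2.2²) ≈ 2.6.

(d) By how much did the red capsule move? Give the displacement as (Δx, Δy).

(-2.0, 0.1)

The red capsule started near (11.0, 6.6) and ended near (9.0, 6.7).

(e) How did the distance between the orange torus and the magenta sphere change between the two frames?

+2.1

The distance was about 2.5 in the first image and 4.6 in the second, so they moved 2.1 units further apart.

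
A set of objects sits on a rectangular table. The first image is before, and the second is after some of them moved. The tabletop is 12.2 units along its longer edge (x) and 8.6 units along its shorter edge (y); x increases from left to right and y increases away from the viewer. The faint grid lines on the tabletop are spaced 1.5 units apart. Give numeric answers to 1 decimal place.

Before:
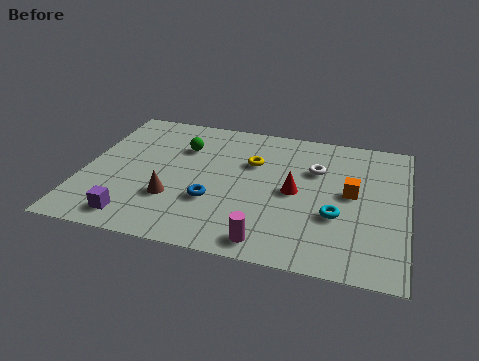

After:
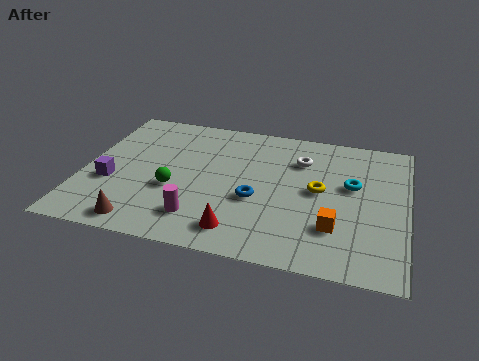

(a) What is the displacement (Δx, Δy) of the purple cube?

(-1.1, 2.0)

The purple cube was at about (2.2, 1.2) and moved to about (1.1, 3.2).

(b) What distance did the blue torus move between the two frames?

1.7

The blue torus moved from about (5.0, 2.9) to (6.6, 3.4), a distance of √(1.6² + 0.5²) ≈ 1.7.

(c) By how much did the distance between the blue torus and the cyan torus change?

-0.7

They were about 4.6 units apart before and 3.9 after — 0.7 units closer together.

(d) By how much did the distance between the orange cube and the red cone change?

+1.5

The distance was about 2.1 in the first image and 3.6 in the second, so they moved 1.5 units further apart.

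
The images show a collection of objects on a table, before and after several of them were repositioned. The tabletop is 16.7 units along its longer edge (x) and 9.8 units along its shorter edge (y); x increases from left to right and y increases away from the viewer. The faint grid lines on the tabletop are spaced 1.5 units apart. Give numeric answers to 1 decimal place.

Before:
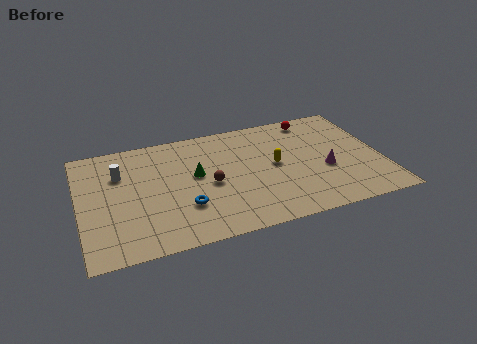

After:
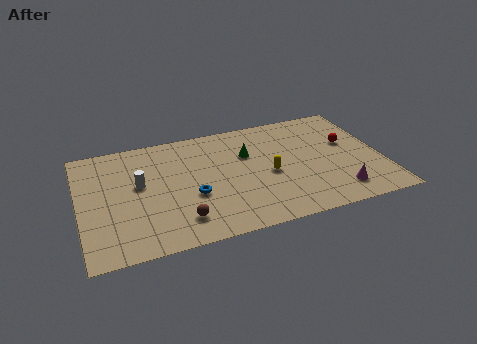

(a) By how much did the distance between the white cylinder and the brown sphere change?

-1.2

Before: roughly 5.3 units apart; after: 4.1. That's 1.2 units closer together.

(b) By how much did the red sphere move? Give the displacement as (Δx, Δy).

(1.7, -2.7)

The red sphere started near (13.3, 8.6) and ended near (15.0, 5.9).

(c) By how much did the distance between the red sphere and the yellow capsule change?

+0.5

The distance was about 4.3 in the first image and 4.8 in the second, so they moved 0.5 units further apart.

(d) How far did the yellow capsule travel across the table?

0.8

From (10.8, 5.1) to (10.4, 4.4), the yellow capsule covered √(0.4² + 0.7²) ≈ 0.8 units.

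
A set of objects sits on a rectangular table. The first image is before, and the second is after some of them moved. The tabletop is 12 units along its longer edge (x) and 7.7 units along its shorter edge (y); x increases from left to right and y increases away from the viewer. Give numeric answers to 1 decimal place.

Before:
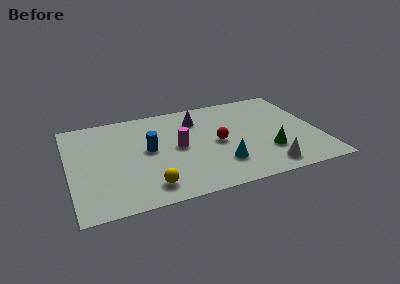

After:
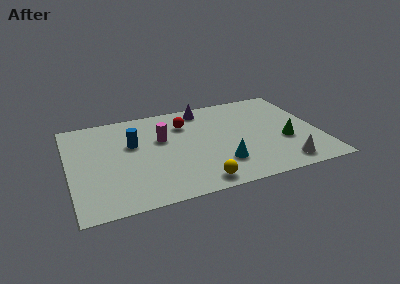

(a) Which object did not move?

the cyan cone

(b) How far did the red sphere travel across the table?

2.4

The red sphere moved from about (7.1, 3.7) to (5.7, 5.7), a distance of √(1.4² + 2.0²) ≈ 2.4.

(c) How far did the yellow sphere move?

2.3

From (3.6, 1.3) to (5.9, 0.9), the yellow sphere covered √(2.3² + 0.4²) ≈ 2.3 units.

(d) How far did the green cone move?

1.1

From (9.4, 2.3) to (10.3, 2.9), the green cone covered √(0.9² + 0.6²) ≈ 1.1 units.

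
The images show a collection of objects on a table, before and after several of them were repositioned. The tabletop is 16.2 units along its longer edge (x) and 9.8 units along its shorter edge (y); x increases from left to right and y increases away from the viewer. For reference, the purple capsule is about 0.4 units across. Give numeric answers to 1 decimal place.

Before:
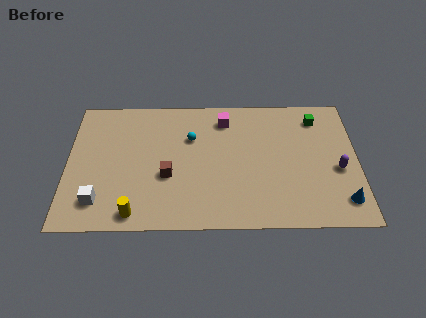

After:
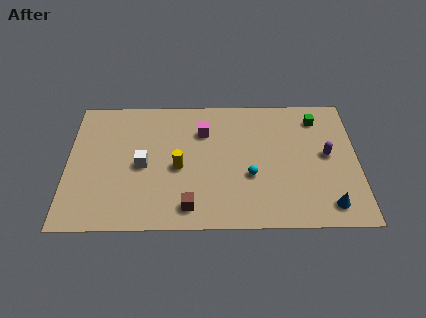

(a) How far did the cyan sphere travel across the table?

4.4

The cyan sphere was near (6.9, 6.6) before and (10.2, 3.7) after, so it travelled √(3.3² + 2.9²) ≈ 4.4 units.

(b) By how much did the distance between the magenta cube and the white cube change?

-5.0

The distance was about 9.2 in the first image and 4.2 in the second, so they moved 5.0 units closer together.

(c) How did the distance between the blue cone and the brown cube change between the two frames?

-2.2

Before: roughly 9.9 units apart; after: 7.7. That's 2.2 units closer together.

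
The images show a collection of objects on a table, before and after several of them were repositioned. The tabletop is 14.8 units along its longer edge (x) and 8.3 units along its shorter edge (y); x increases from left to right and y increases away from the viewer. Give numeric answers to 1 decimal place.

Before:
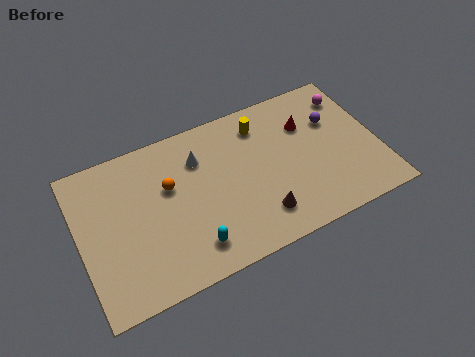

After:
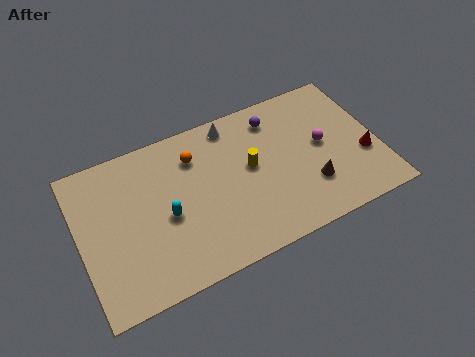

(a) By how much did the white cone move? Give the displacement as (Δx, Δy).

(1.8, 1.2)

The white cone started near (6.1, 6.1) and ended near (7.9, 7.3).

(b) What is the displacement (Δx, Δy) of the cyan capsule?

(-1.0, 2.1)

The cyan capsule started near (5.2, 1.6) and ended near (4.2, 3.7).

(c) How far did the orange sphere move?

1.8

The orange sphere was near (4.5, 5.2) before and (5.9, 6.3) after, so it travelled √(1.4² + 1.1²) ≈ 1.8 units.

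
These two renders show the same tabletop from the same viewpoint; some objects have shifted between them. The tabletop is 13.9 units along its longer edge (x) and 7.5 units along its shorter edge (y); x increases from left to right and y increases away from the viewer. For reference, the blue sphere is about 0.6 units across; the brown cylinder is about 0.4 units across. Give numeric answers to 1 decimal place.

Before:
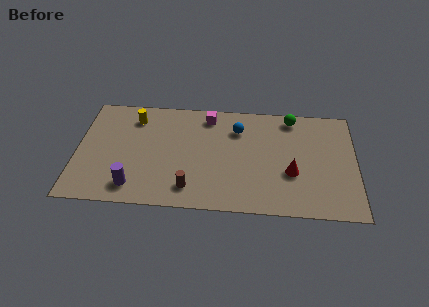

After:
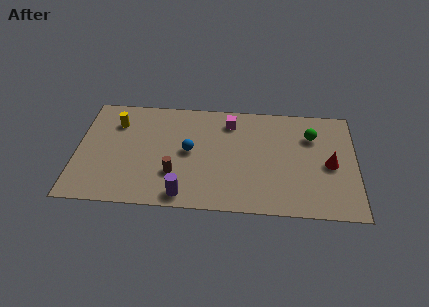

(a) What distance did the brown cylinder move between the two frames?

1.2

From (5.7, 1.4) to (4.9, 2.3), the brown cylinder covered √(0.8² + 0.9²) ≈ 1.2 units.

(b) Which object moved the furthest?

the blue sphere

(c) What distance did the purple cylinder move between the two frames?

2.5

The purple cylinder moved from about (2.9, 1.3) to (5.4, 0.9), a distance of √(2.5² + 0.4²) ≈ 2.5.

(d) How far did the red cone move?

2.0

The red cone was near (10.7, 2.8) before and (12.6, 3.5) after, so it travelled √(1.9² + 0.7²) ≈ 2.0 units.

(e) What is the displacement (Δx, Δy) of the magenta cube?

(1.1, -0.3)

The magenta cube started near (6.5, 6.4) and ended near (7.6, 6.1).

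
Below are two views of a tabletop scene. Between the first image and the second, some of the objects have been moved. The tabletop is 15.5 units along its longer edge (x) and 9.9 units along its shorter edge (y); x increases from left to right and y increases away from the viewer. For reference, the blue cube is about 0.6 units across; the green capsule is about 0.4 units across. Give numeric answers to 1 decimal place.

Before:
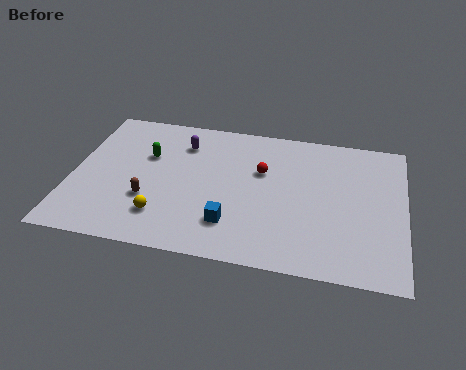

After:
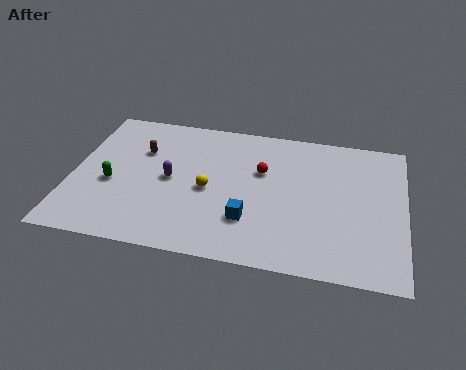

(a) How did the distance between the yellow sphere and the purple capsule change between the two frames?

-3.5

They were about 5.3 units apart before and 1.8 after — 3.5 units closer together.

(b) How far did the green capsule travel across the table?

2.7

The green capsule was near (3.4, 6.4) before and (1.9, 4.1) after, so it travelled √(1.5² + 2.3²) ≈ 2.7 units.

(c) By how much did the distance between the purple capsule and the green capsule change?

+0.8

The distance was about 2.0 in the first image and 2.8 in the second, so they moved 0.8 units further apart.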